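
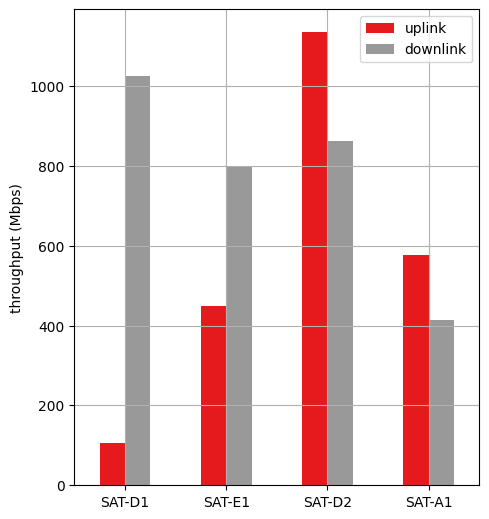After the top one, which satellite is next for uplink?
SAT-A1

Top 3 for uplink: SAT-D2 ≈ 1100, SAT-A1 ≈ 600, SAT-E1 ≈ 400.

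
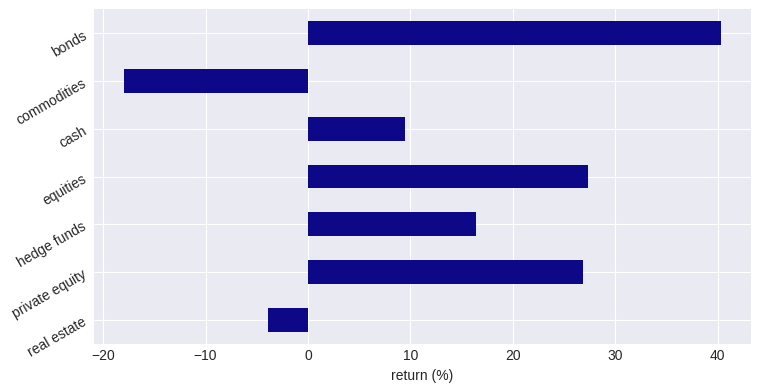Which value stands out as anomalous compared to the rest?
commodities ≈ -20; the rest sit between ≈ -5 and ≈ 40.

commodities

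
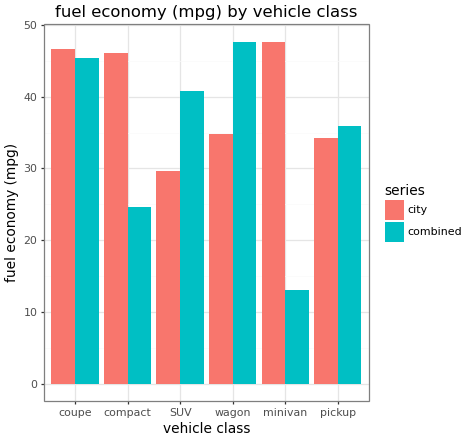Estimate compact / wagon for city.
≈ 1.29×

compact ≈ 45, wagon ≈ 35; 45/35 ≈ 1.29.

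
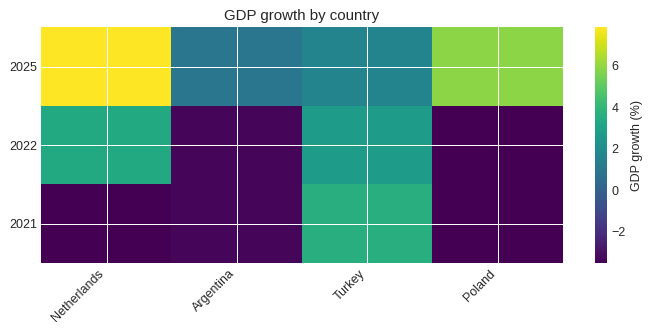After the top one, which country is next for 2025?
Poland

Top 3 for 2025: Netherlands ≈ 8, Poland ≈ 6, Turkey ≈ 2.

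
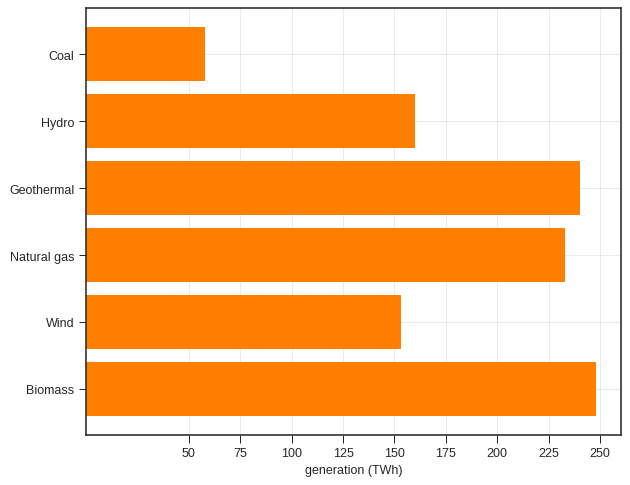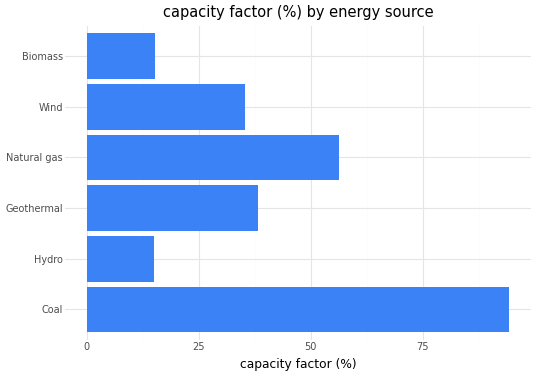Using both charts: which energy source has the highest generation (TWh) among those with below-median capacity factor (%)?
Biomass

Chart 2 median capacity factor (%) ≈ 40; below-median energy sources: Hydro, Wind, Biomass. Among those, Biomass has the highest generation (TWh) (≈ 250).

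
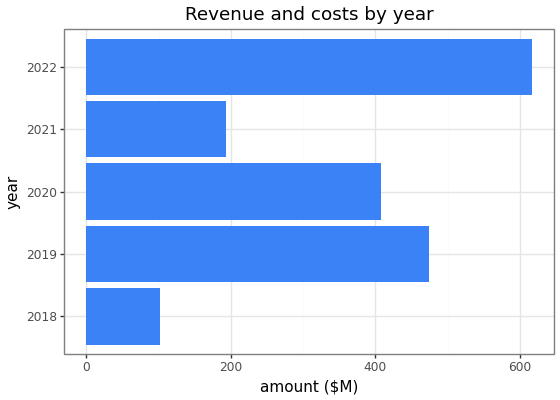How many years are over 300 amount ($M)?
Above 300: 2019, 2020, 2022.

3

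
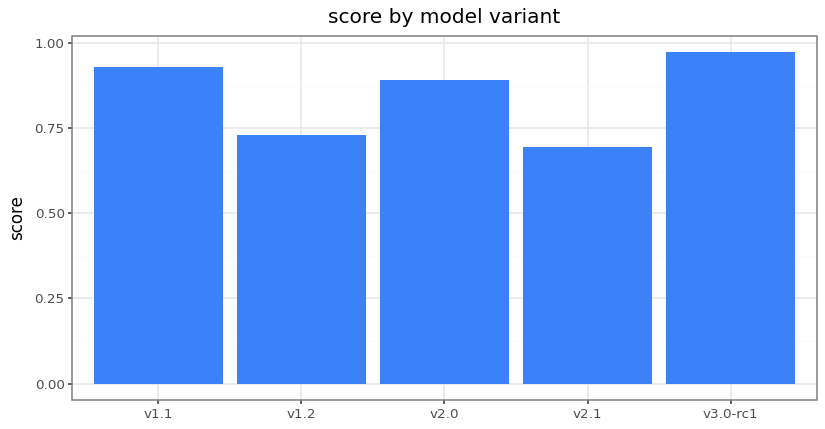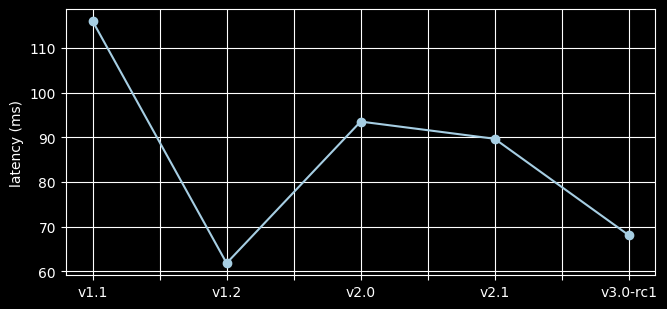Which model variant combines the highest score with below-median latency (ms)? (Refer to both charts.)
Chart 2 median latency (ms) ≈ 80; below-median model variants: v1.2, v3.0-rc1. Among those, v3.0-rc1 has the highest score (≈ 1).

v3.0-rc1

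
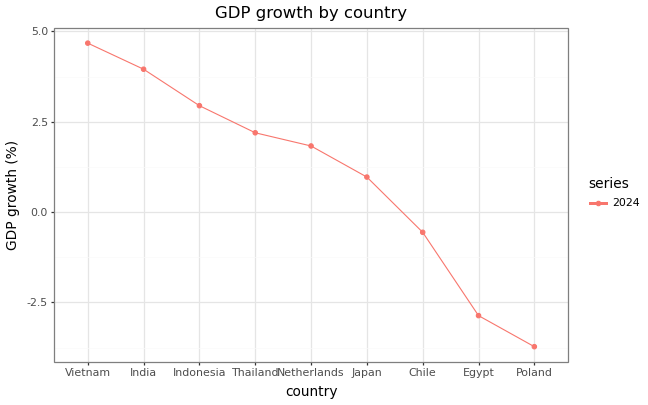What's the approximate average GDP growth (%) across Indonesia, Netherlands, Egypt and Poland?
≈ 0

(3 + 2 + -3 + -4) / 4 ≈ 0.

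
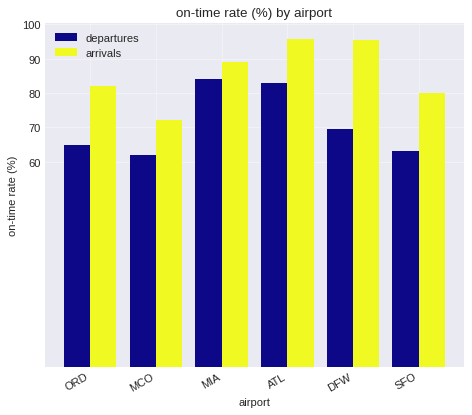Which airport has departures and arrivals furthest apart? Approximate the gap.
DFW, ≈ 30 %

DFW: departures ≈ 70, arrivals ≈ 100 → gap ≈ 30. Next-largest (ORD) is only ≈ 20.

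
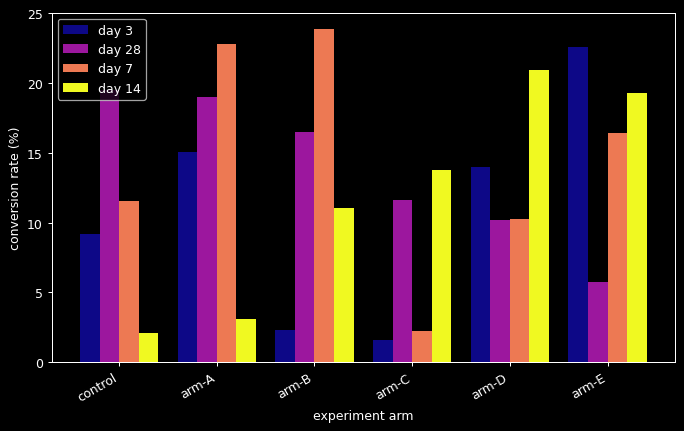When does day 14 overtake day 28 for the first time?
arm-B: day 14 ≈ 12 vs day 28 ≈ 16 (not yet); arm-C: day 14 ≈ 14 vs day 28 ≈ 12 (first crossover).

arm-C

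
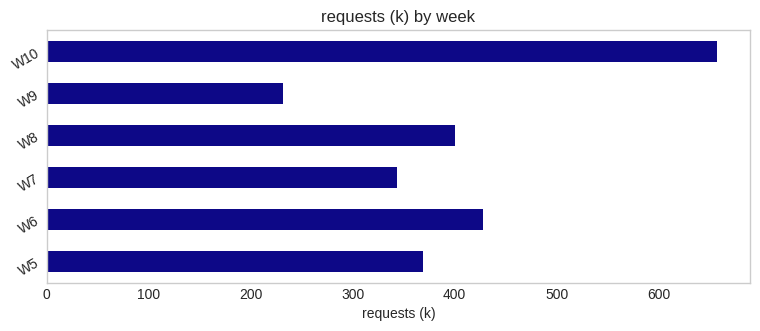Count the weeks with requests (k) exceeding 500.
Above 500: W10.

1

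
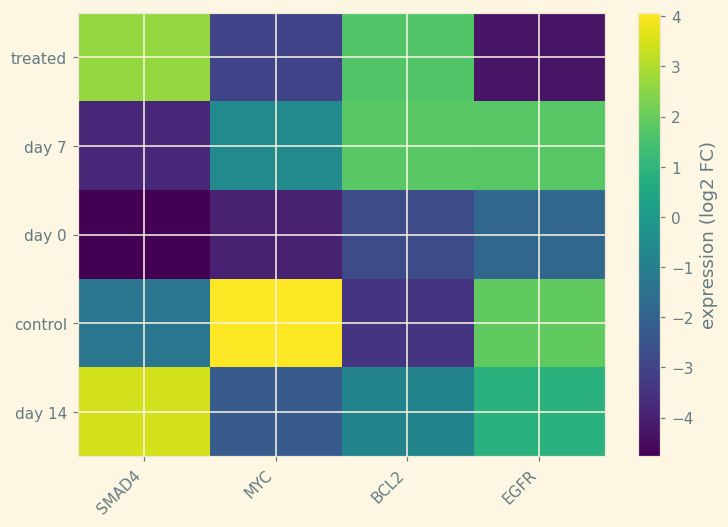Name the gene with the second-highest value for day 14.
EGFR

Top 3 for day 14: SMAD4 ≈ 3, EGFR ≈ 1, BCL2 ≈ -1.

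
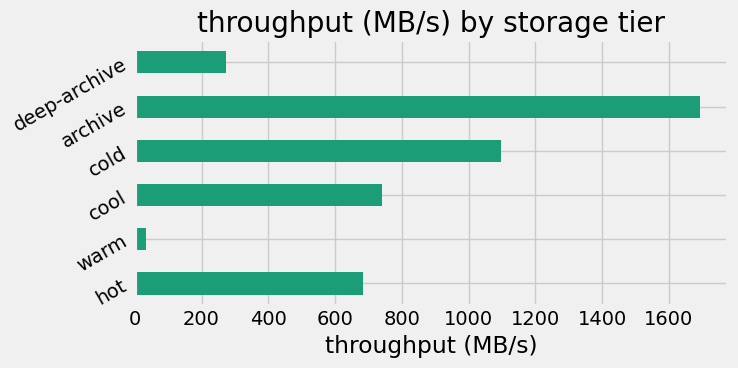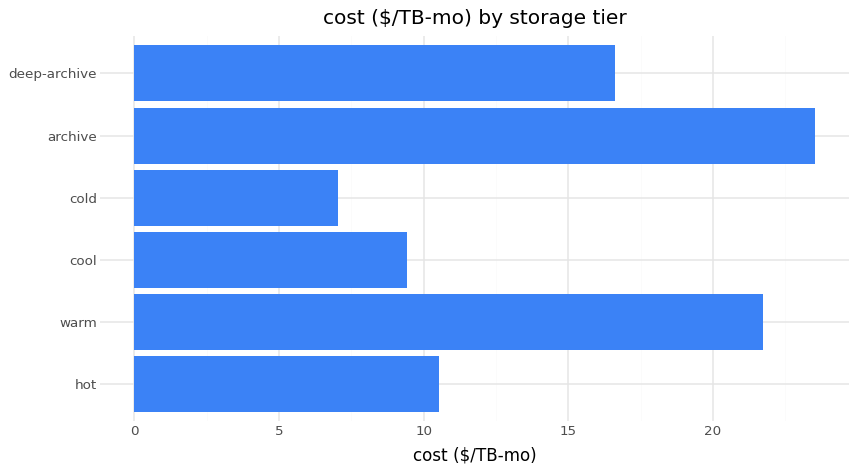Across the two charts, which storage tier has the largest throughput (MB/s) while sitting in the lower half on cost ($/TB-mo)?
cold

Chart 2 median cost ($/TB-mo) ≈ 15; below-median storage tiers: hot, cool, cold. Among those, cold has the highest throughput (MB/s) (≈ 1000).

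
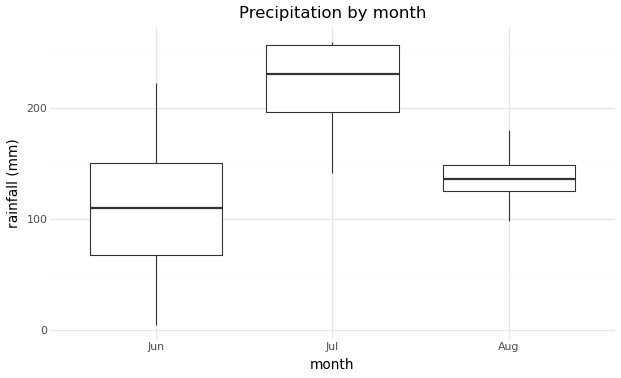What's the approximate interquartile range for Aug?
Q3 ≈ 140, Q1 ≈ 120; IQR ≈ 20.

≈ 20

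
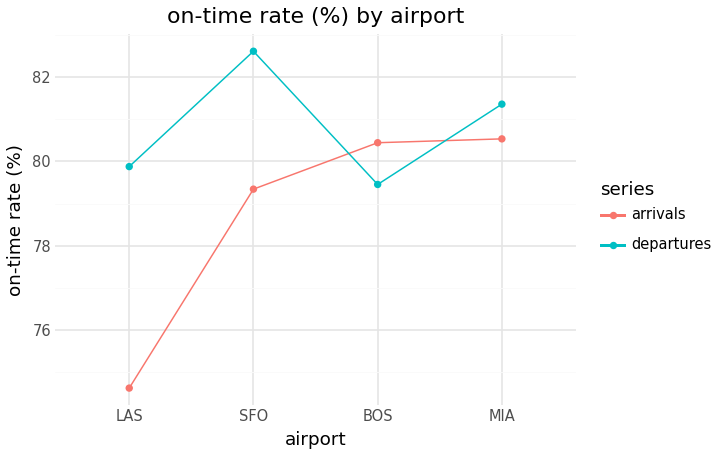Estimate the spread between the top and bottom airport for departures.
≈ 4

Max SFO ≈ 83, min BOS ≈ 79; range ≈ 4.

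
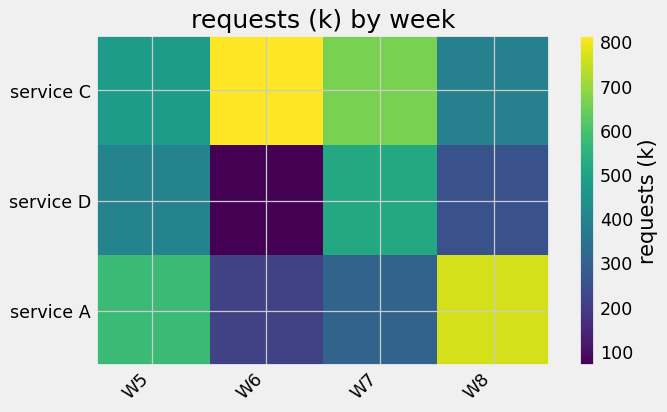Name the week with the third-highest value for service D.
W8

Top 4 for service D: W7 ≈ 500, W5 ≈ 400, W8 ≈ 300, W6 ≈ 100.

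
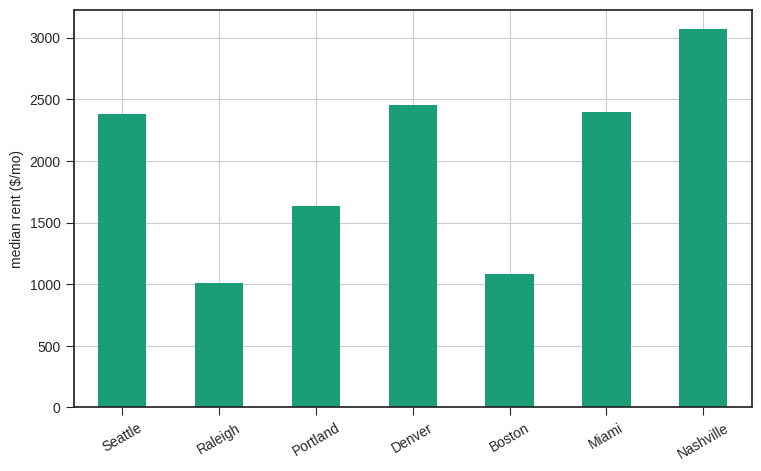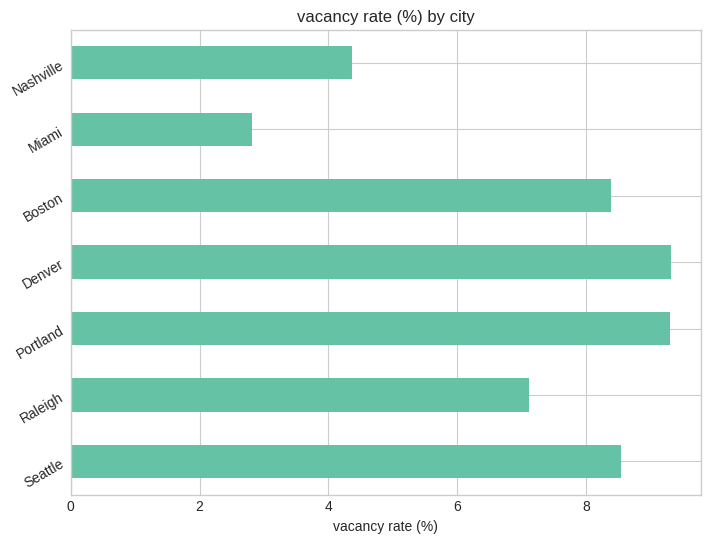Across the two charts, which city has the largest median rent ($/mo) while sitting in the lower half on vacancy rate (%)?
Nashville

Chart 2 median vacancy rate (%) ≈ 8; below-median cities: Raleigh, Miami, Nashville. Among those, Nashville has the highest median rent ($/mo) (≈ 3000).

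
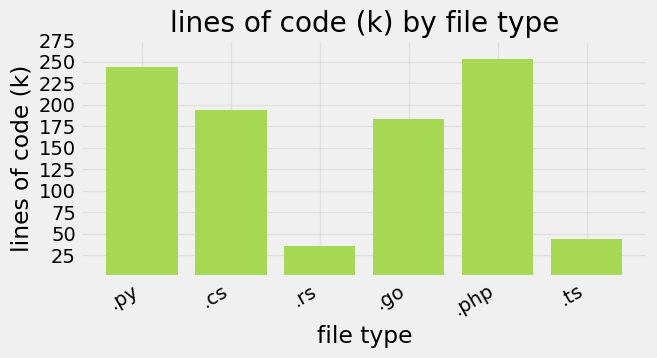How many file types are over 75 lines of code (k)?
4

Above 75: .py, .cs, .go, .php.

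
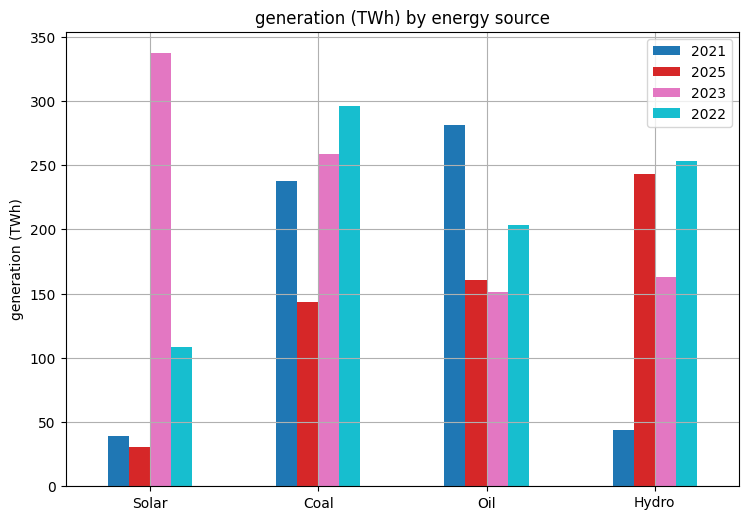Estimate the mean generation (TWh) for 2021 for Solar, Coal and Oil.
≈ 200

(50 + 250 + 300) / 3 ≈ 200.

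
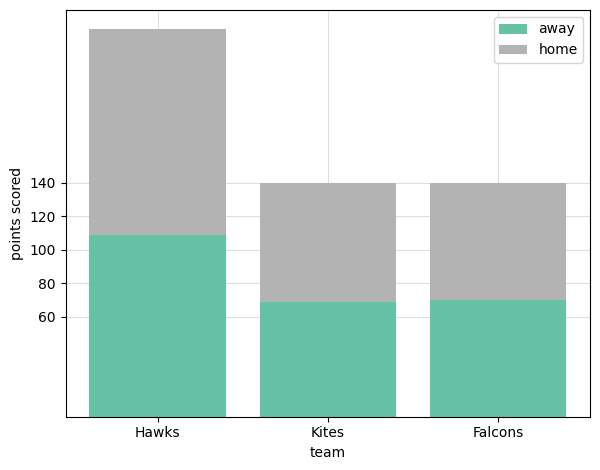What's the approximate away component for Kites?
away top ≈ 60, bottom ≈ 0; segment ≈ 60.

≈ 60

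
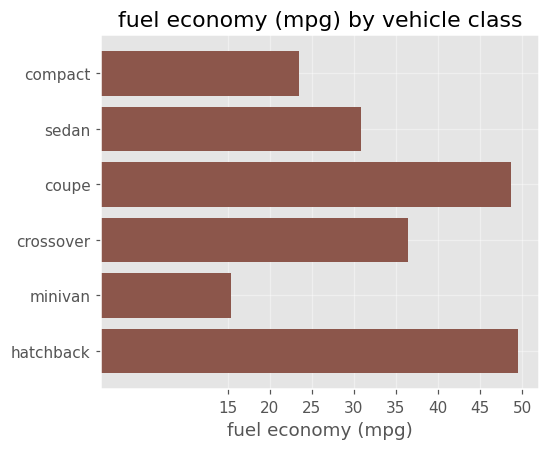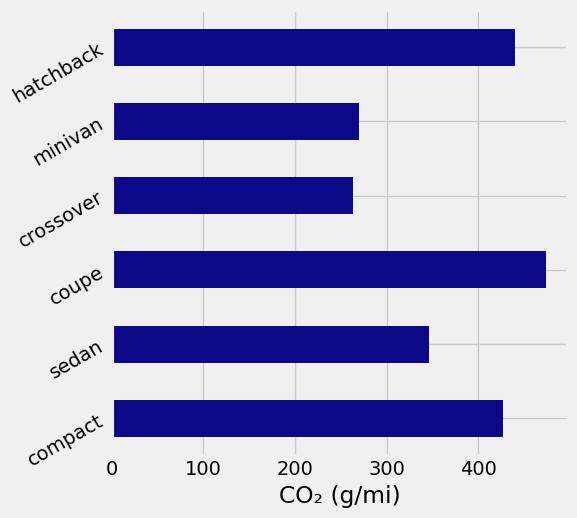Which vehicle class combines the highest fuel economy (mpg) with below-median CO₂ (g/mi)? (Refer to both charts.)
Chart 2 median CO₂ (g/mi) ≈ 400; below-median vehicle classes: sedan, crossover, minivan. Among those, crossover has the highest fuel economy (mpg) (≈ 35).

crossover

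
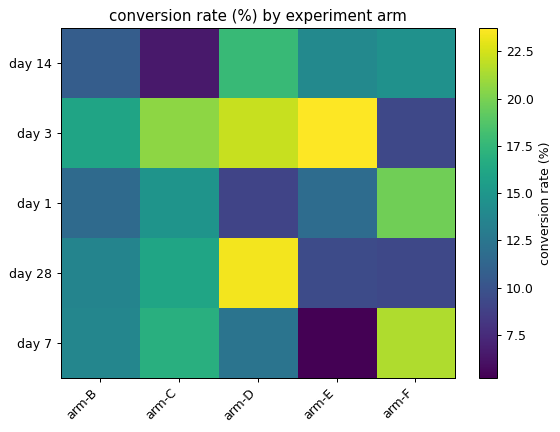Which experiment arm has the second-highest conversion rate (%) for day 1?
Top 3 for day 1: arm-F ≈ 20, arm-C ≈ 14, arm-E ≈ 12.

arm-C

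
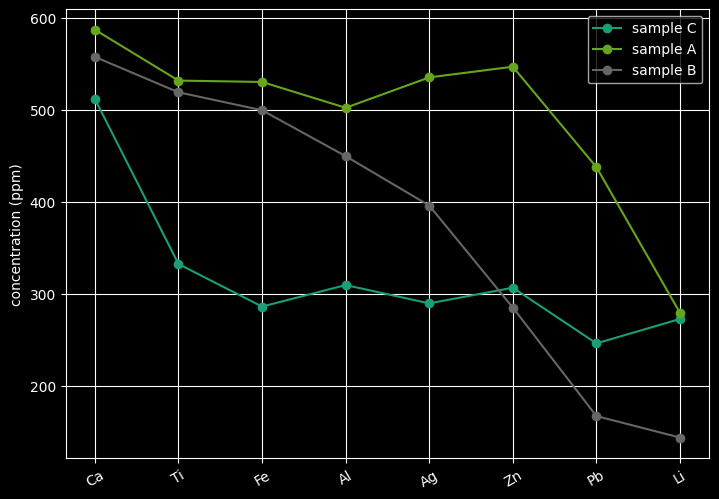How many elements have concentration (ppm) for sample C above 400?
1

Above 400: Ca.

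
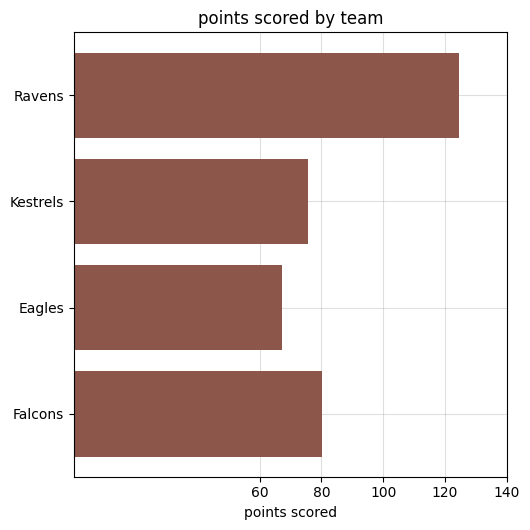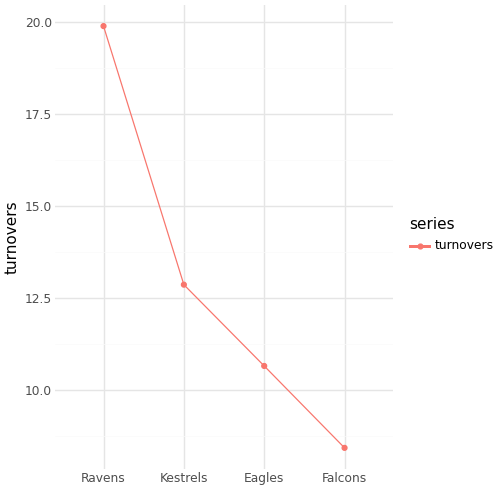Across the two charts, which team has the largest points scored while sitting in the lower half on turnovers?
Chart 2 median turnovers ≈ 12; below-median teams: Eagles, Falcons. Among those, Falcons has the highest points scored (≈ 80).

Falcons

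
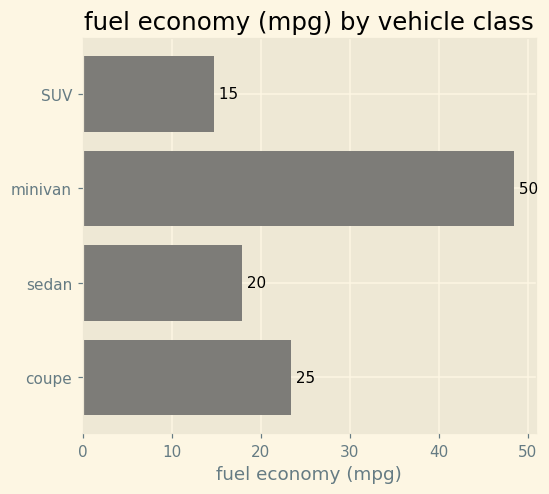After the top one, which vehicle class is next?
Top 3: minivan ≈ 50, coupe ≈ 25, sedan ≈ 20.

coupe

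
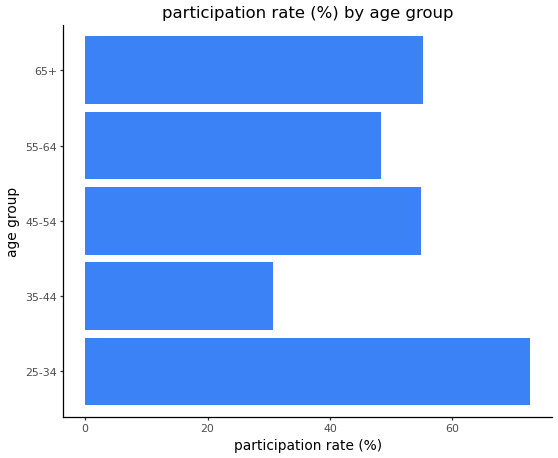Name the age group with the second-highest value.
Top 3: 25-34 ≈ 70, 65+ ≈ 60, 45-54 ≈ 50.

65+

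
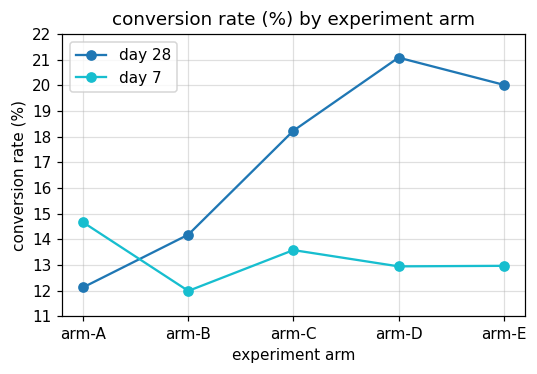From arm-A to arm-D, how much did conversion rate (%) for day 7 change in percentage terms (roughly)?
arm-A ≈ 15, arm-D ≈ 13; (13 − 15) / 15 ≈ -13.3%.

≈ -13.3%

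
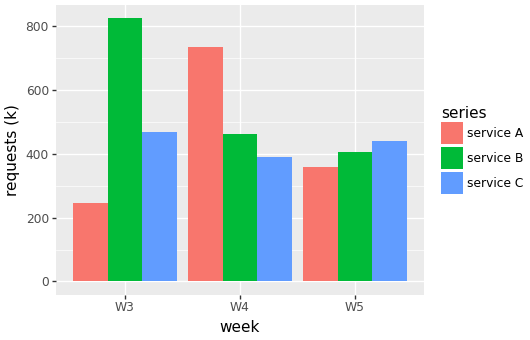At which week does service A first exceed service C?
W4

W3: service A ≈ 200 vs service C ≈ 500 (not yet); W4: service A ≈ 700 vs service C ≈ 400 (first crossover).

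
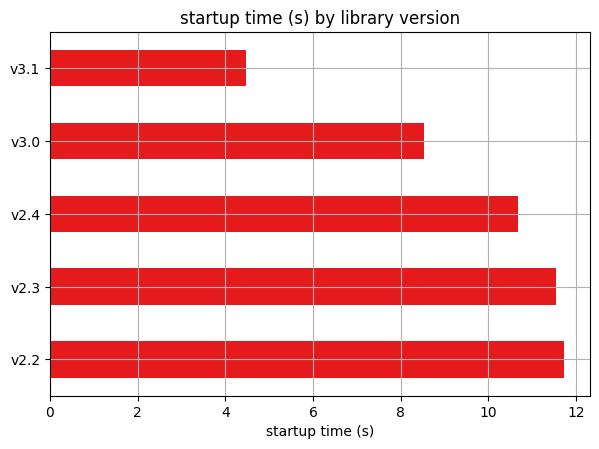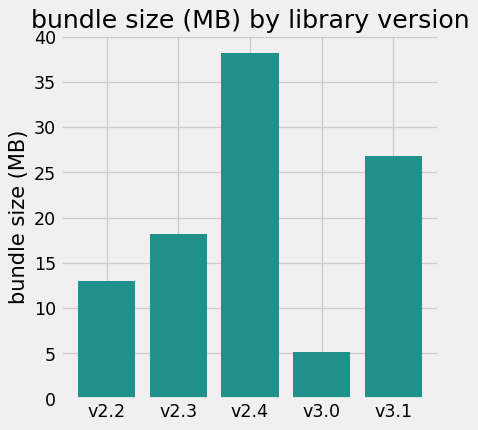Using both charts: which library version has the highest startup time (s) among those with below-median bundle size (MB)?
v2.2

Chart 2 median bundle size (MB) ≈ 20; below-median library versions: v2.2, v3.0. Among those, v2.2 has the highest startup time (s) (≈ 12).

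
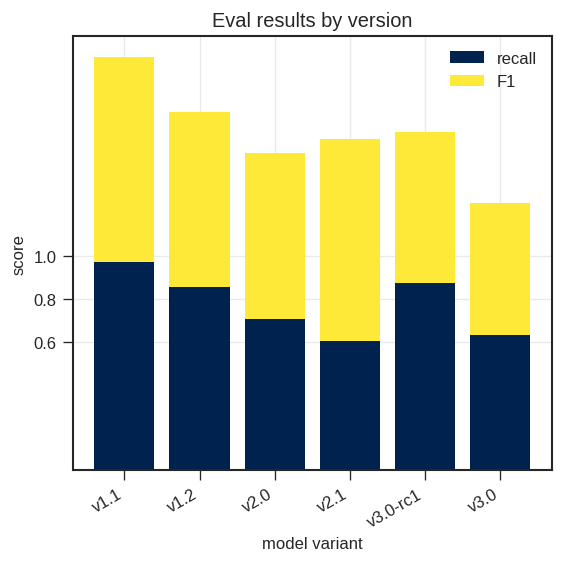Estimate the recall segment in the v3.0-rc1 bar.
≈ 0.8

recall top ≈ 0.8, bottom ≈ 0.0; segment ≈ 0.8.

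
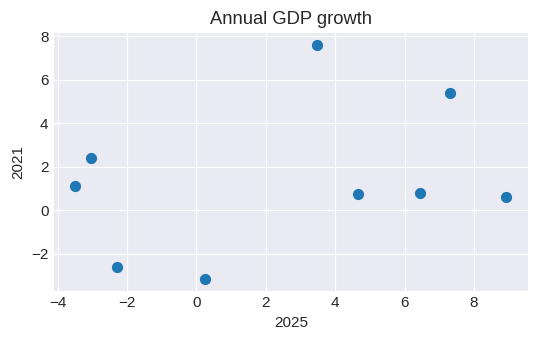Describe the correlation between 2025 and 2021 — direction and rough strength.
positive, weak

Points are positively correlated; weak (|r| ≈ 0.3).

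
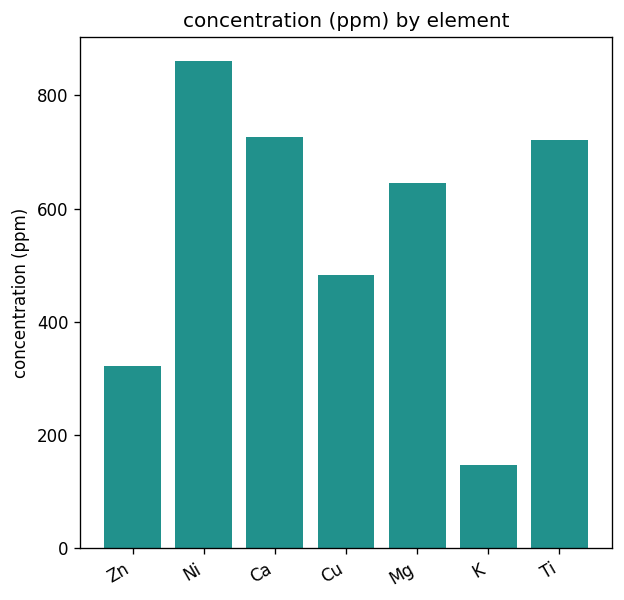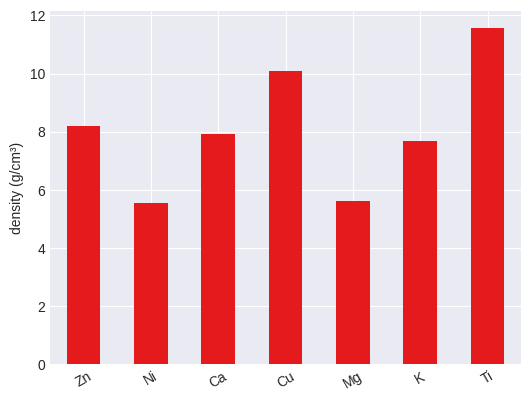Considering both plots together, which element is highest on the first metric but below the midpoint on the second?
Ni

Chart 2 median density (g/cm³) ≈ 8; below-median elements: Ni, Mg, K. Among those, Ni has the highest concentration (ppm) (≈ 900).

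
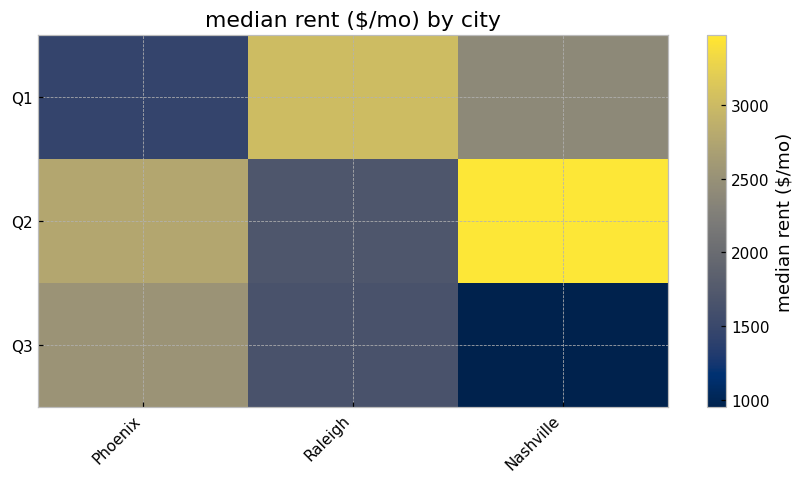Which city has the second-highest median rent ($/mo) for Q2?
Top 3 for Q2: Nashville ≈ 3500, Phoenix ≈ 3000, Raleigh ≈ 1500.

Phoenix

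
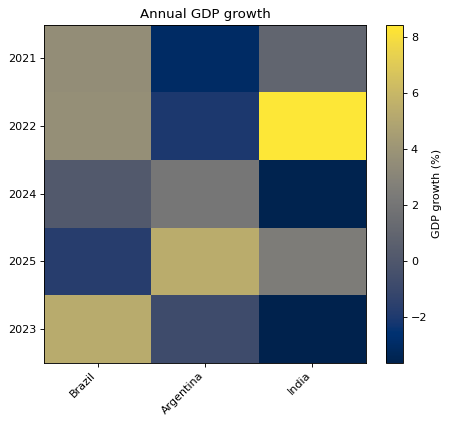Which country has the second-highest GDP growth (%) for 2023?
Top 3 for 2023: Brazil ≈ 6, Argentina ≈ 0, India ≈ -4.

Argentina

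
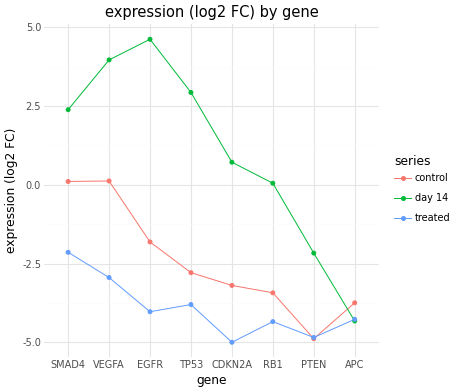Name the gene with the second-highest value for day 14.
Top 3 for day 14: EGFR ≈ 5, VEGFA ≈ 4, TP53 ≈ 3.

VEGFA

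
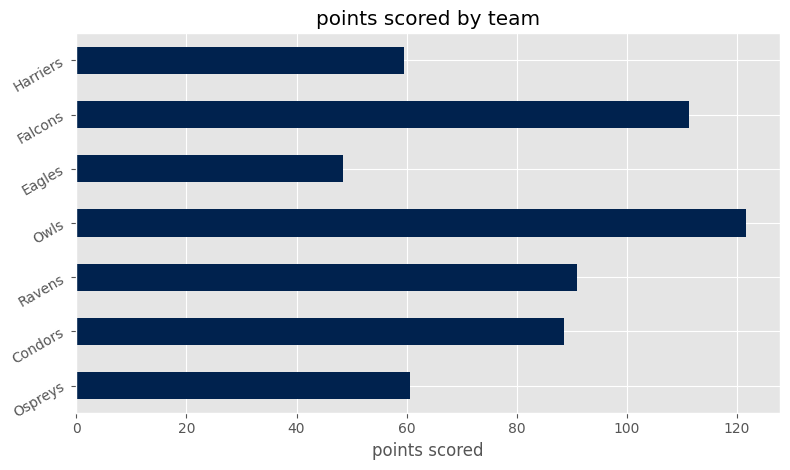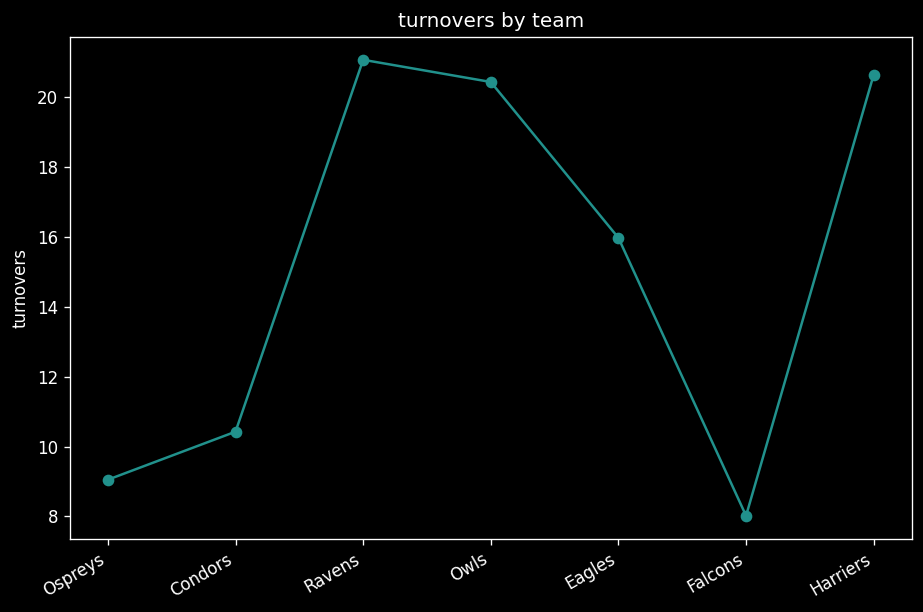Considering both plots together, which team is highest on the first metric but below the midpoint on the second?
Chart 2 median turnovers ≈ 16; below-median teams: Ospreys, Condors, Falcons. Among those, Falcons has the highest points scored (≈ 120).

Falcons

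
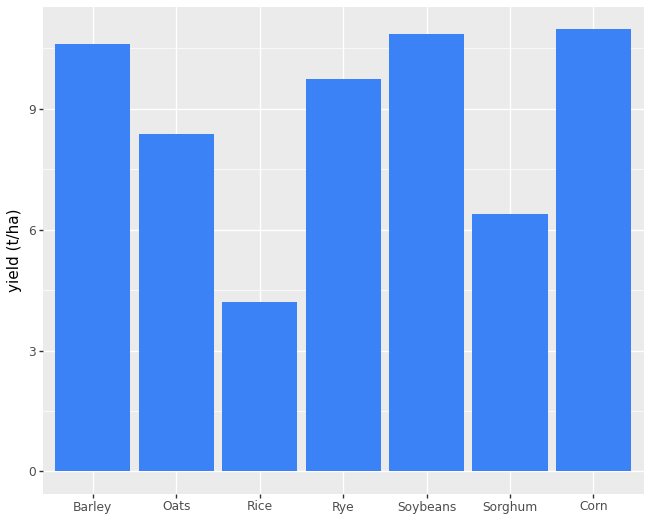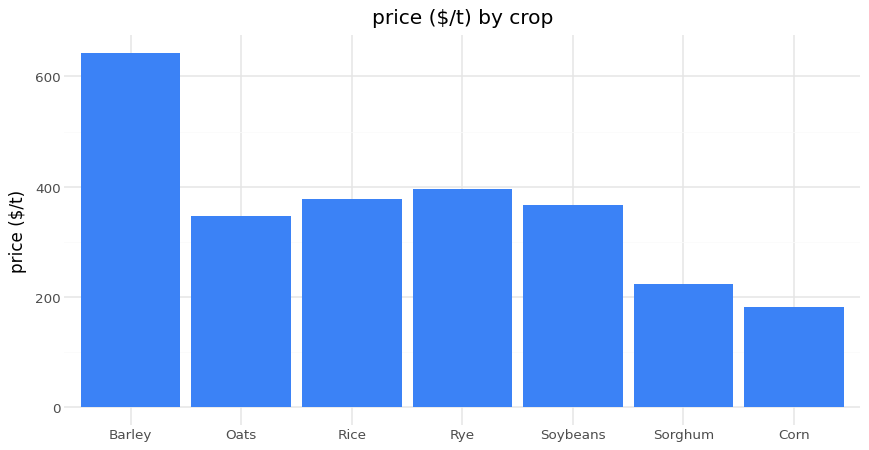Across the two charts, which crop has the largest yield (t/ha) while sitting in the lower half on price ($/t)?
Chart 2 median price ($/t) ≈ 400; below-median crops: Oats, Sorghum, Corn. Among those, Corn has the highest yield (t/ha) (≈ 10).

Corn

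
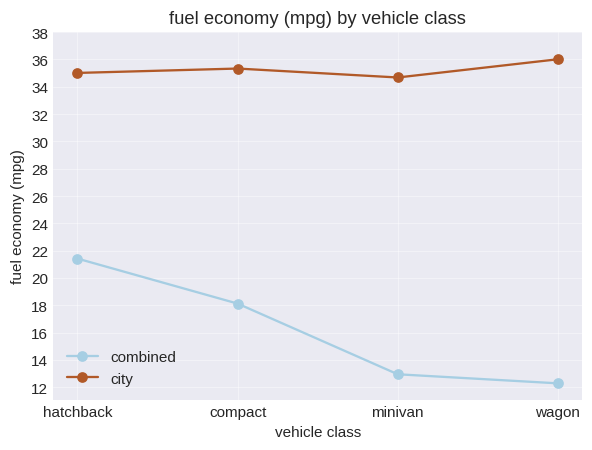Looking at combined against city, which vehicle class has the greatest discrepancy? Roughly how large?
wagon, ≈ 24 mpg

wagon: combined ≈ 12, city ≈ 36 → gap ≈ 24. Next-largest (minivan) is only ≈ 22.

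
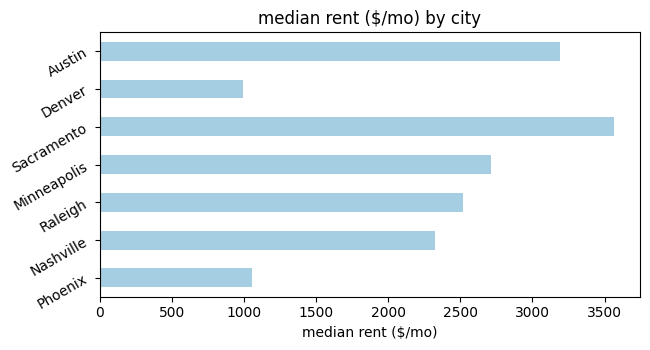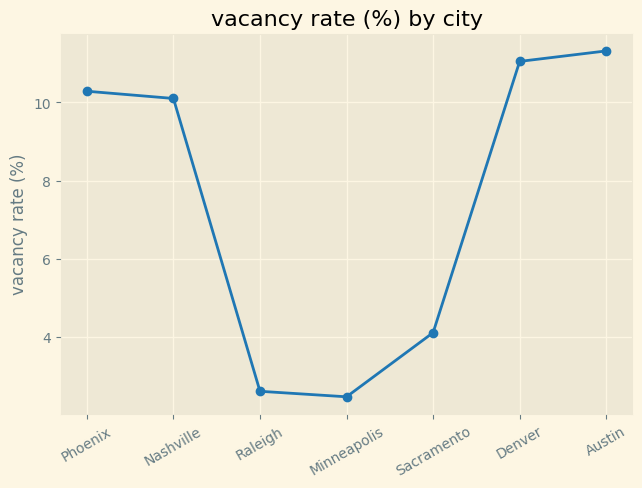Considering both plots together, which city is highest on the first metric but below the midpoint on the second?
Sacramento

Chart 2 median vacancy rate (%) ≈ 10; below-median cities: Raleigh, Minneapolis, Sacramento. Among those, Sacramento has the highest median rent ($/mo) (≈ 3500).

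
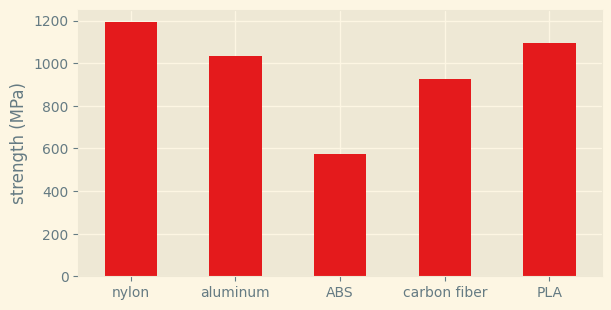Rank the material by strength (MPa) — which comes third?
aluminum

Top 4: nylon ≈ 1200, PLA ≈ 1100, aluminum ≈ 1000, carbon fiber ≈ 900.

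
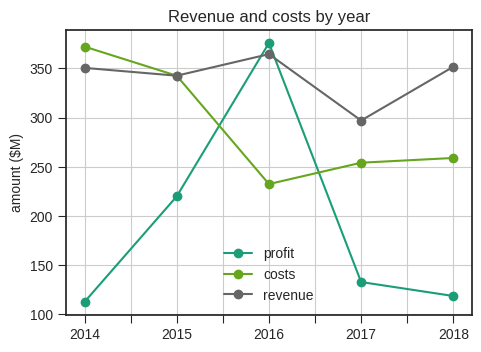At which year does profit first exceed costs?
2015: profit ≈ 225 vs costs ≈ 350 (not yet); 2016: profit ≈ 375 vs costs ≈ 225 (first crossover).

2016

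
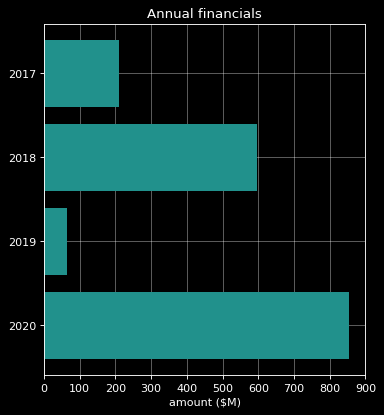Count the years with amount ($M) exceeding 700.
Above 700: 2020.

1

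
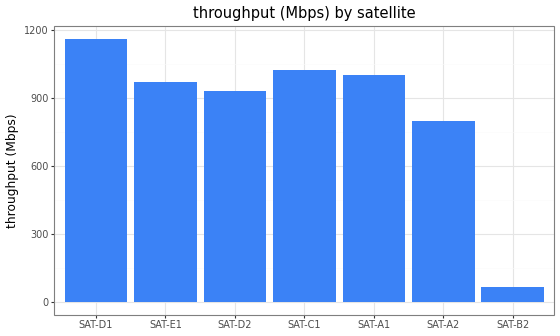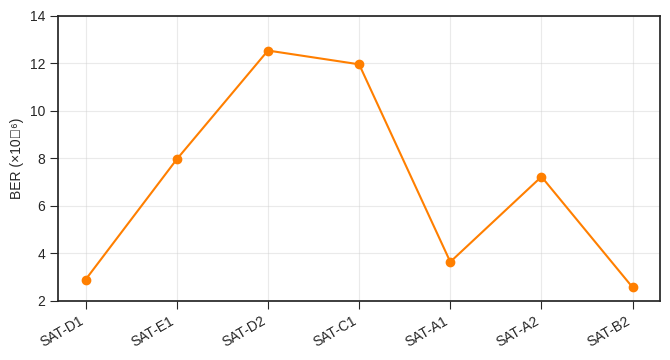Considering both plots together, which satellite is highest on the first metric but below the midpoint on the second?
SAT-D1

Chart 2 median BER (×10⁻⁶) ≈ 8; below-median satellites: SAT-D1, SAT-A1, SAT-B2. Among those, SAT-D1 has the highest throughput (Mbps) (≈ 1200).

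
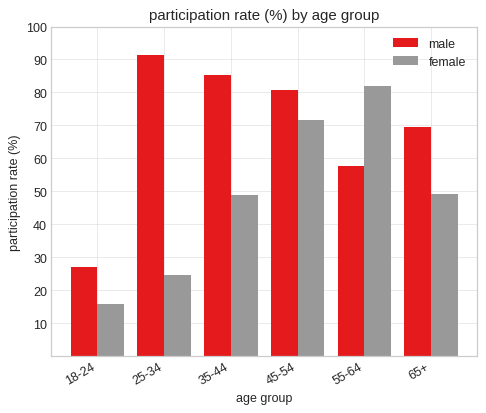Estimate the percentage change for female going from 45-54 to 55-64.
45-54 ≈ 70, 55-64 ≈ 80; (80 − 70) / 70 ≈ +14.3%.

≈ +14.3%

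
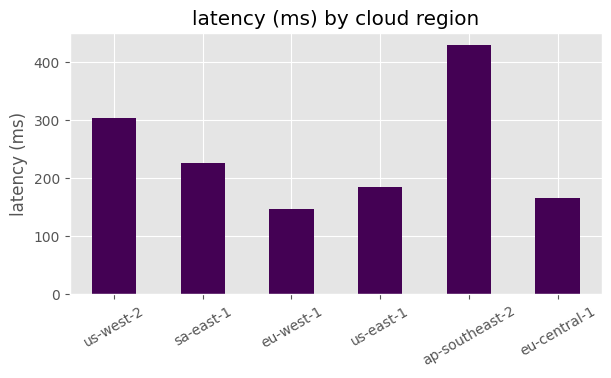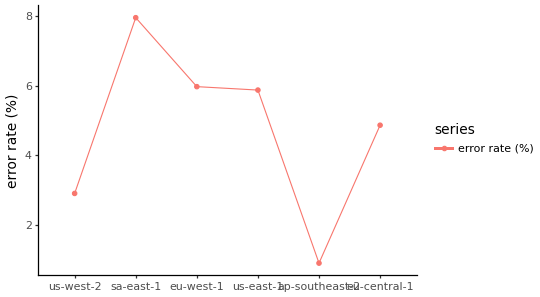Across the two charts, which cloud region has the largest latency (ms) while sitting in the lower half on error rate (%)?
Chart 2 median error rate (%) ≈ 5; below-median cloud regions: us-west-2, ap-southeast-2, eu-central-1. Among those, ap-southeast-2 has the highest latency (ms) (≈ 450).

ap-southeast-2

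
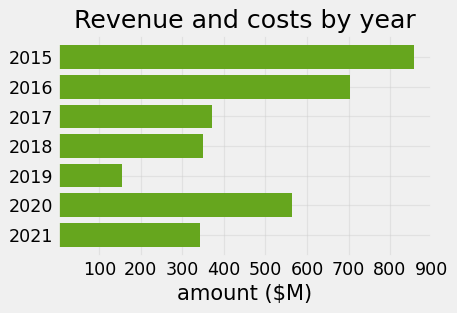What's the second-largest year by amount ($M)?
Top 3: 2015 ≈ 900, 2016 ≈ 700, 2020 ≈ 600.

2016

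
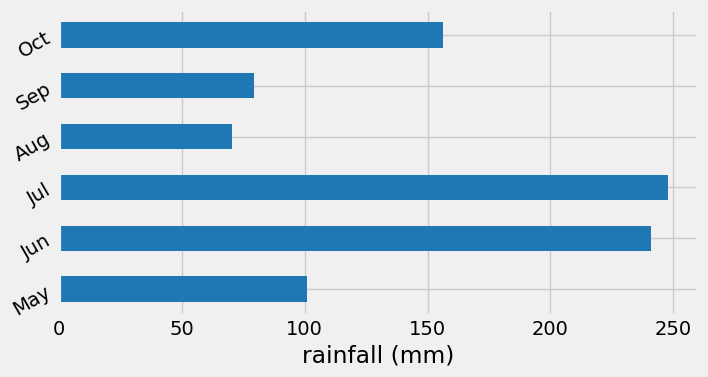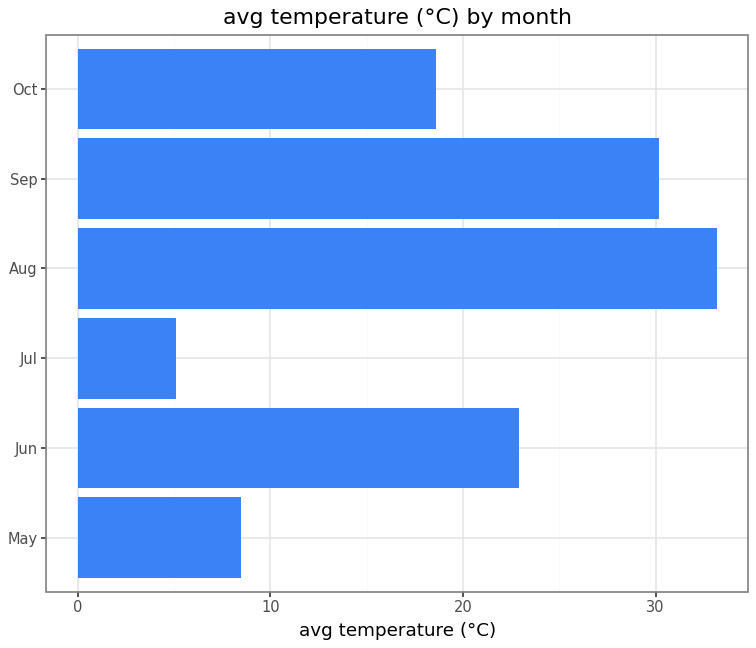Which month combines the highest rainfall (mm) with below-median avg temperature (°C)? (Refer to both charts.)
Chart 2 median avg temperature (°C) ≈ 20; below-median months: May, Jul, Oct. Among those, Jul has the highest rainfall (mm) (≈ 250).

Jul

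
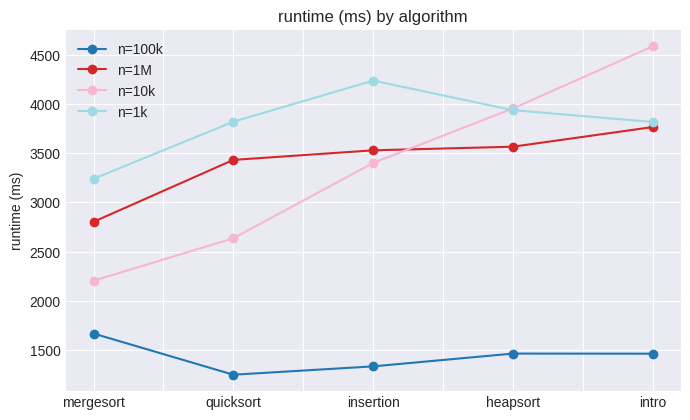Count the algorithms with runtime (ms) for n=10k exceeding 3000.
Above 3000: insertion, heapsort, intro.

3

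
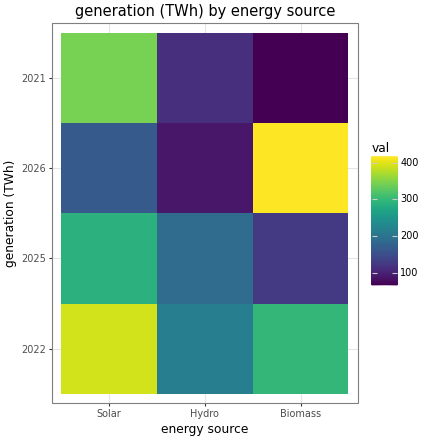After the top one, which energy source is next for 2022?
Top 3 for 2022: Solar ≈ 400, Biomass ≈ 300, Hydro ≈ 200.

Biomass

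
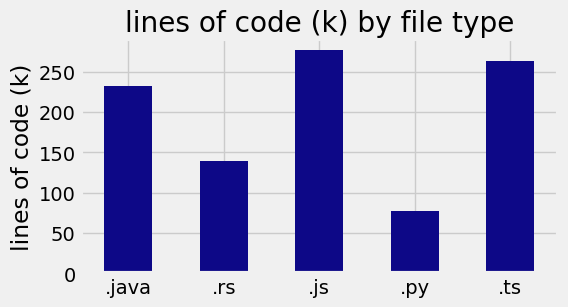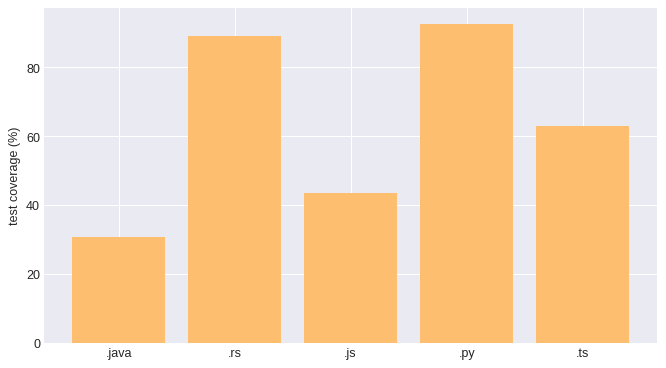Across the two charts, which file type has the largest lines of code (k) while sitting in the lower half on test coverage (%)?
.js

Chart 2 median test coverage (%) ≈ 60; below-median file types: .java, .js. Among those, .js has the highest lines of code (k) (≈ 300).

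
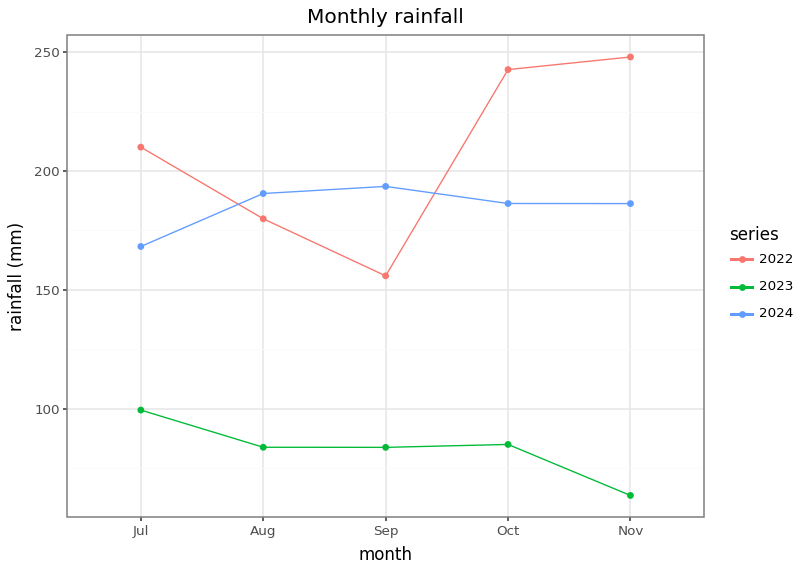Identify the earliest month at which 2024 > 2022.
Aug

Jul: 2024 ≈ 160 vs 2022 ≈ 220 (not yet); Aug: 2024 ≈ 200 vs 2022 ≈ 180 (first crossover).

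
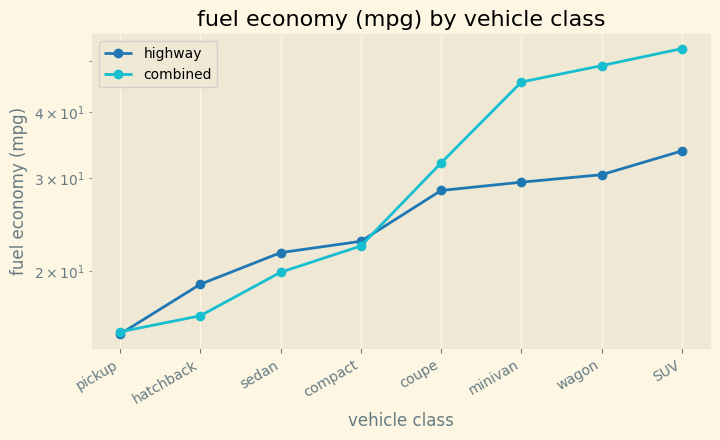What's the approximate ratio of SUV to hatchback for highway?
SUV ≈ 35, hatchback ≈ 20; 35/20 ≈ 1.75.

≈ 1.75×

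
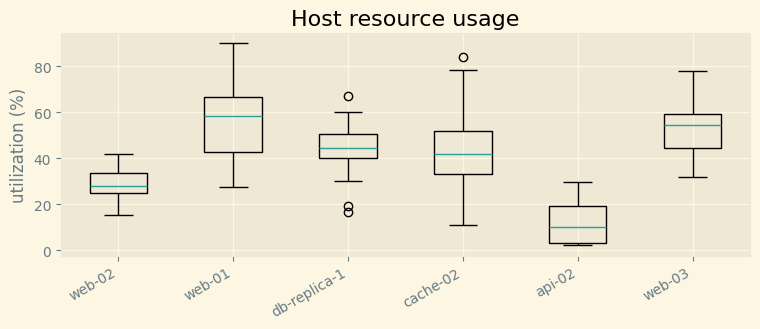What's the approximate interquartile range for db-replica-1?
≈ 10

Q3 ≈ 50, Q1 ≈ 40; IQR ≈ 10.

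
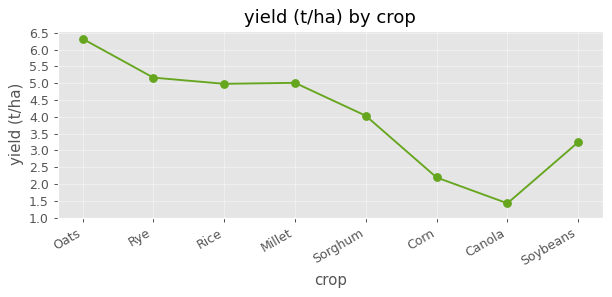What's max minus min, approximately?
≈ 5.0

Max Oats ≈ 6.5, min Canola ≈ 1.5; range ≈ 5.0.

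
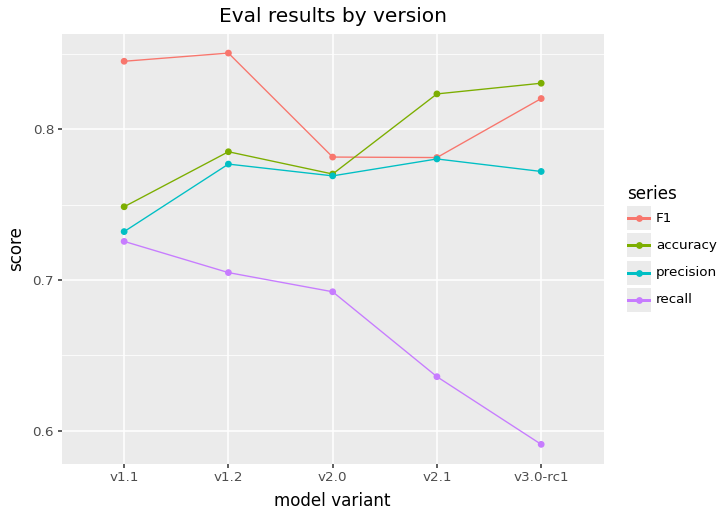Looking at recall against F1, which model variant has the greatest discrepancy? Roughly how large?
v3.0-rc1: recall ≈ 0.60, F1 ≈ 0.80 → gap ≈ 0.20. Next-largest (v1.2) is only ≈ 0.15.

v3.0-rc1, ≈ 0.20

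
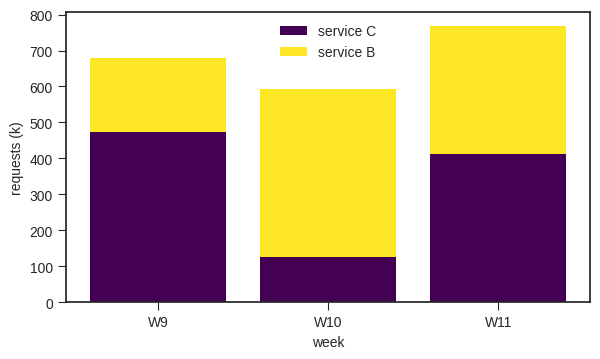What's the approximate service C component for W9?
≈ 500

service C top ≈ 500, bottom ≈ 0; segment ≈ 500.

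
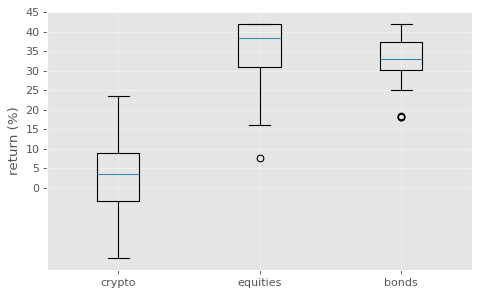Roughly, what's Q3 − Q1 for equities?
Q3 ≈ 40, Q1 ≈ 30; IQR ≈ 10.

≈ 10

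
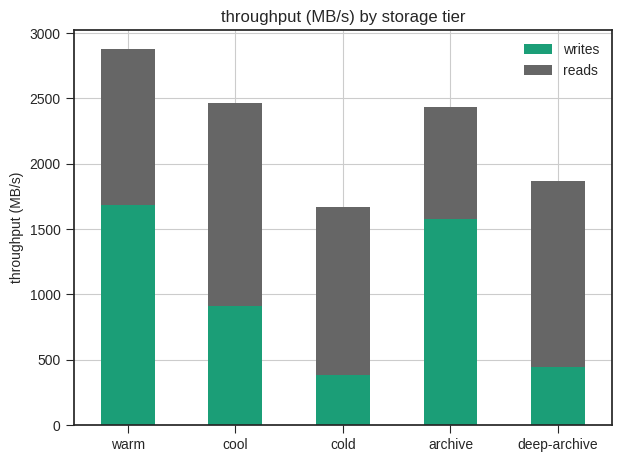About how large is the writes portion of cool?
writes top ≈ 1000, bottom ≈ 0; segment ≈ 1000.

≈ 1000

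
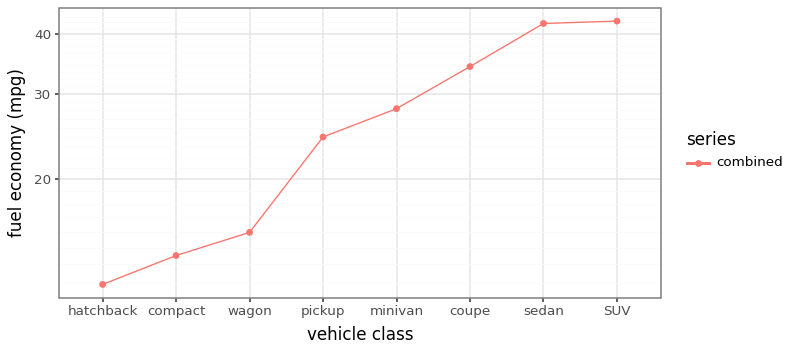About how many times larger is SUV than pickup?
SUV ≈ 40, pickup ≈ 25; 40/25 ≈ 1.6.

≈ 1.6×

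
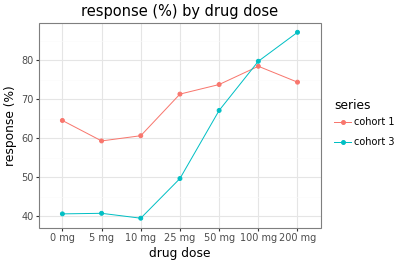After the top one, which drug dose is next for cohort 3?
100 mg

Top 3 for cohort 3: 200 mg ≈ 85, 100 mg ≈ 80, 50 mg ≈ 65.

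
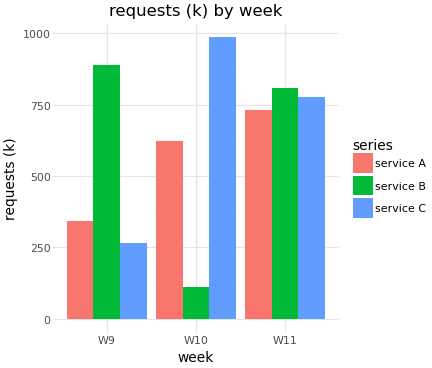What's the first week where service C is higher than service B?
W10

W9: service C ≈ 300 vs service B ≈ 900 (not yet); W10: service C ≈ 1000 vs service B ≈ 100 (first crossover).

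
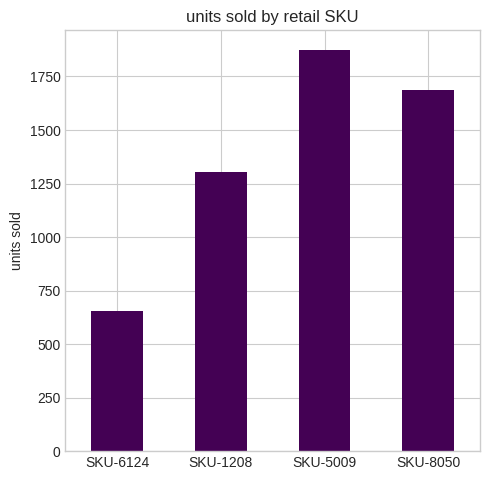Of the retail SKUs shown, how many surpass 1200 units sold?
Above 1200: SKU-1208, SKU-5009, SKU-8050.

3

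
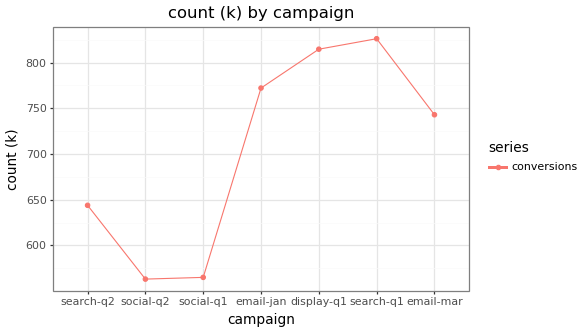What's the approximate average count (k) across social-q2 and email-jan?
(575 + 775) / 2 ≈ 675.

≈ 675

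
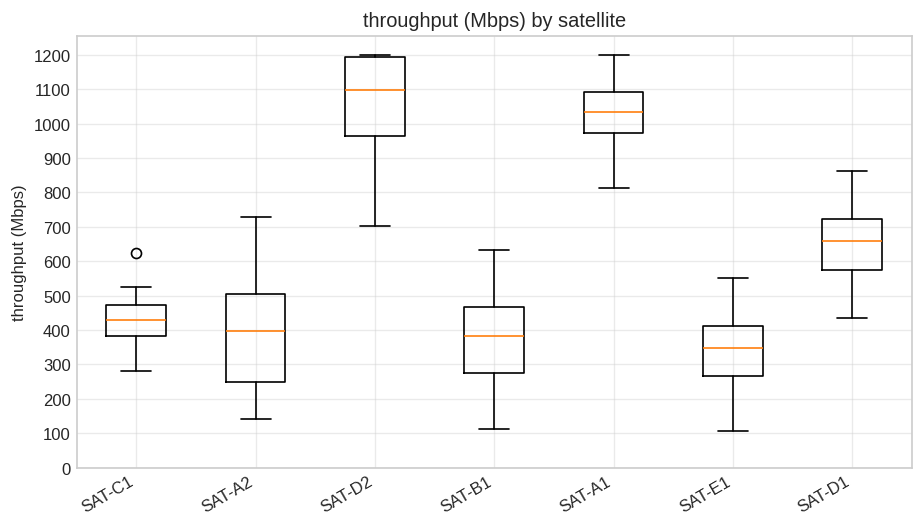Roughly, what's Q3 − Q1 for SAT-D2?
≈ 200

Q3 ≈ 1200, Q1 ≈ 1000; IQR ≈ 200.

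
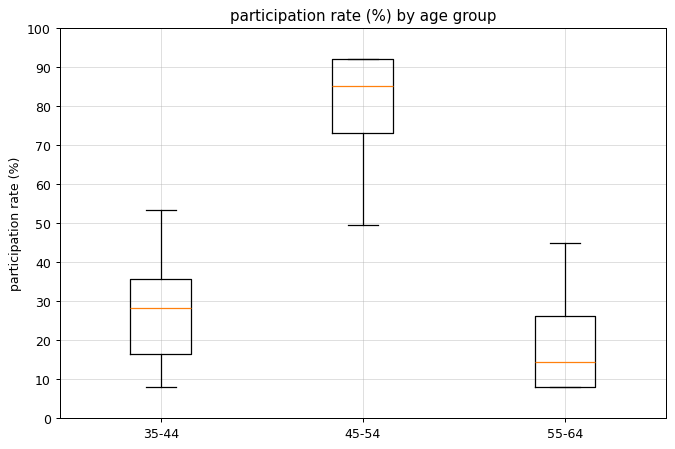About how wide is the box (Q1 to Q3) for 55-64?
Q3 ≈ 30, Q1 ≈ 10; IQR ≈ 20.

≈ 20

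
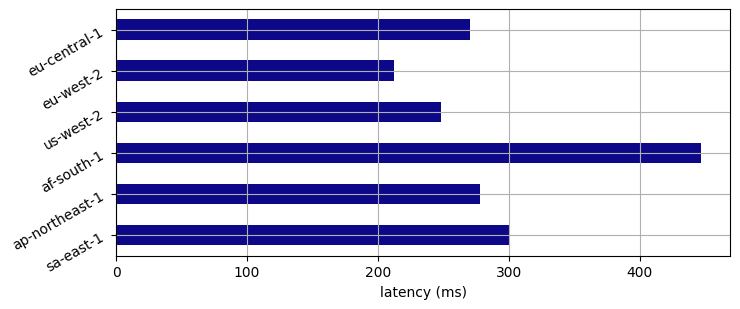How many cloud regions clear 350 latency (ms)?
Above 350: af-south-1.

1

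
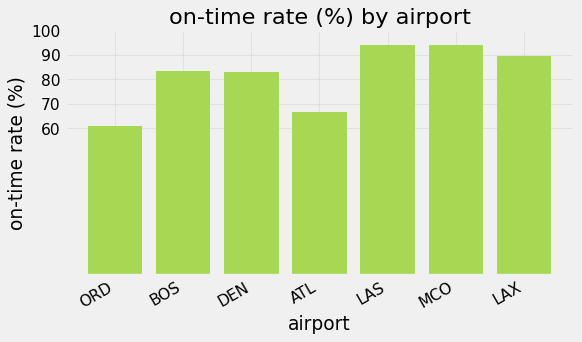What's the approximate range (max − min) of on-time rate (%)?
≈ 30

Max LAS ≈ 90, min ORD ≈ 60; range ≈ 30.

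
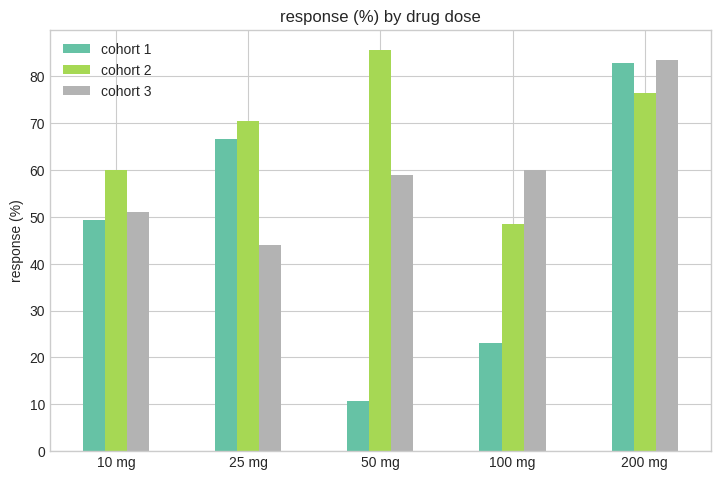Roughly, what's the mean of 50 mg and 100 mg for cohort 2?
≈ 70

(90 + 50) / 2 ≈ 70.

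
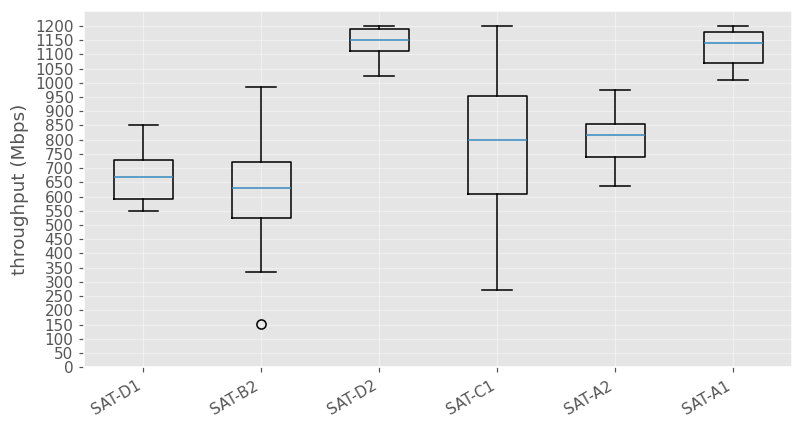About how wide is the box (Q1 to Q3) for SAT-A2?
≈ 100

Q3 ≈ 850, Q1 ≈ 750; IQR ≈ 100.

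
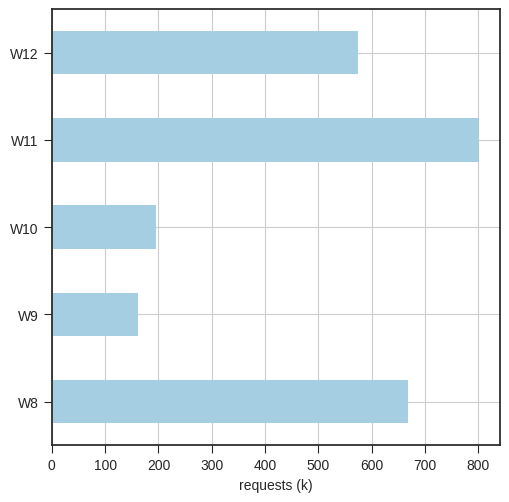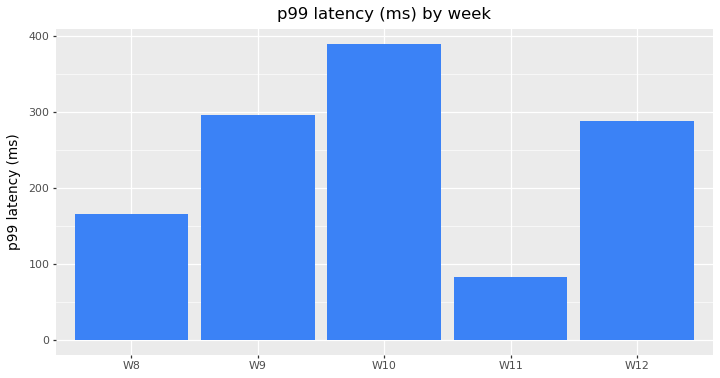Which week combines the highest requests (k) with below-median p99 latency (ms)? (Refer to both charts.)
Chart 2 median p99 latency (ms) ≈ 300; below-median weeks: W8, W11. Among those, W11 has the highest requests (k) (≈ 800).

W11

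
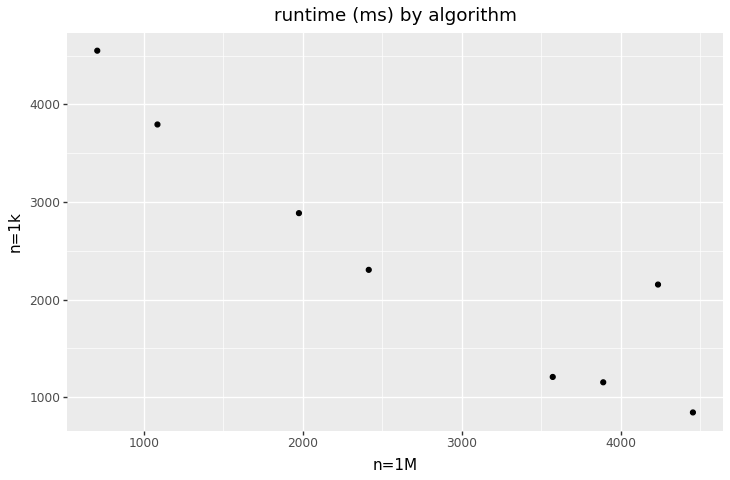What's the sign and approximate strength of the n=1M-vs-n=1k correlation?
Points are negatively correlated; strong (|r| ≈ 0.9).

negative, strong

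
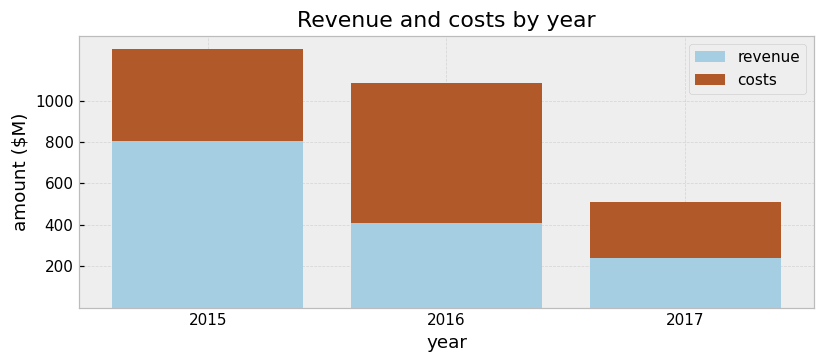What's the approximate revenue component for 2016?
≈ 400

revenue top ≈ 400, bottom ≈ 0; segment ≈ 400.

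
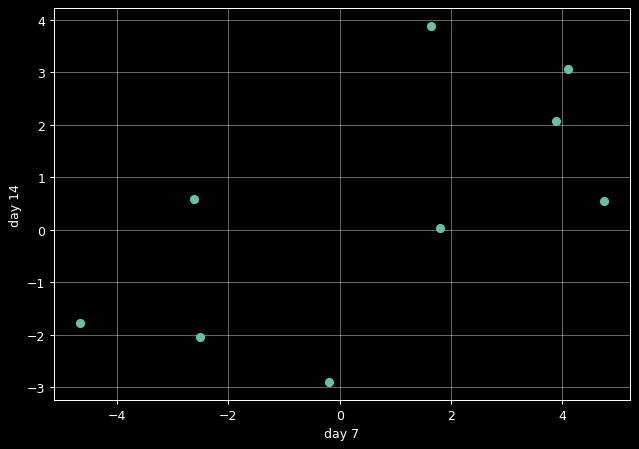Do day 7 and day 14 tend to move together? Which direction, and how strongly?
positive, moderate

Points are positively correlated; moderate (|r| ≈ 0.6).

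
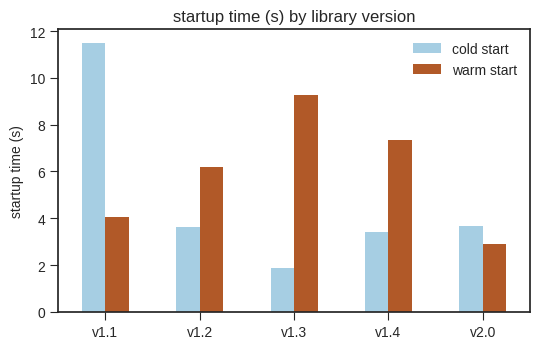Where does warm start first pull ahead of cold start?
v1.1: warm start ≈ 4 vs cold start ≈ 12 (not yet); v1.2: warm start ≈ 6 vs cold start ≈ 4 (first crossover).

v1.2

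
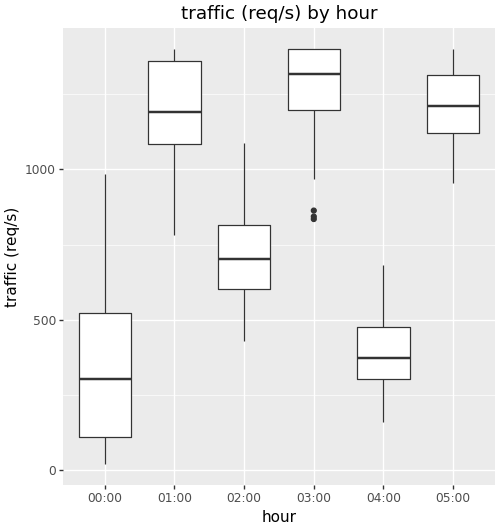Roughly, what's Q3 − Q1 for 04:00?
Q3 ≈ 500, Q1 ≈ 300; IQR ≈ 200.

≈ 200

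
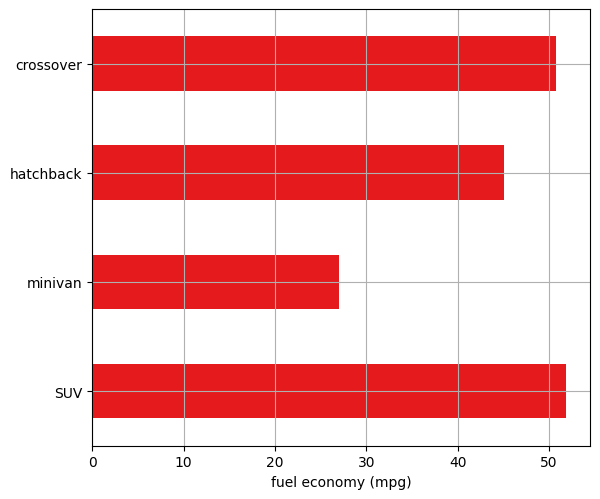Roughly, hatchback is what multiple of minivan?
≈ 1.8×

hatchback ≈ 45, minivan ≈ 25; 45/25 ≈ 1.8.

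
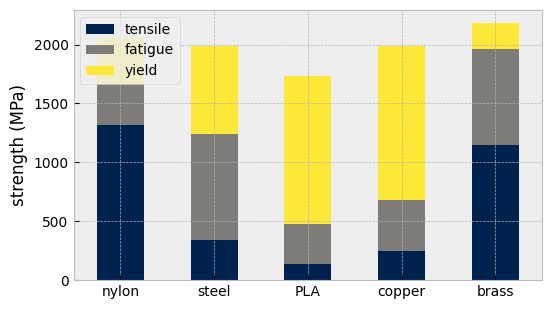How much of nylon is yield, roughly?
≈ 400

yield top ≈ 2000, bottom ≈ 1600; segment ≈ 400.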